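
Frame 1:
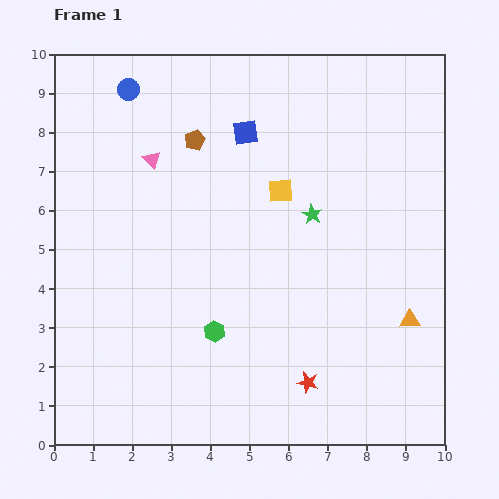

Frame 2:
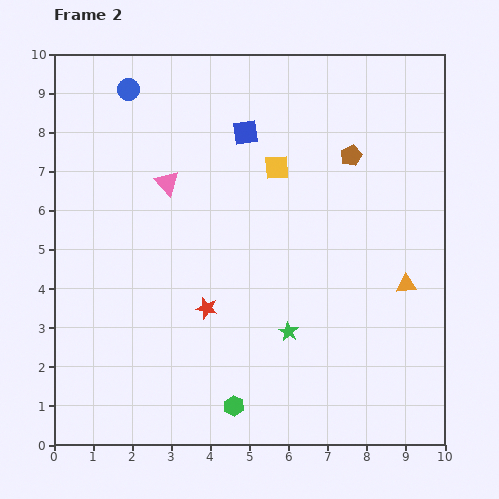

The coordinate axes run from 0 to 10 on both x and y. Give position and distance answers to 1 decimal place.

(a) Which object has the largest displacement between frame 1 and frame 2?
the brown pentagon

(moved 4.0; next 3.2)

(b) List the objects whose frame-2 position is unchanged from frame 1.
the blue circle, the blue square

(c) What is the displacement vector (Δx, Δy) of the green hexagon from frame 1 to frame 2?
(0.5, -1.9)

The green hexagon was at (4.1, 2.9) in frame 1 and (4.6, 1.0) in frame 2.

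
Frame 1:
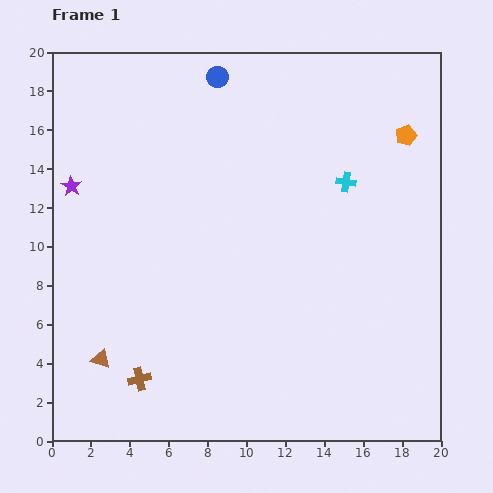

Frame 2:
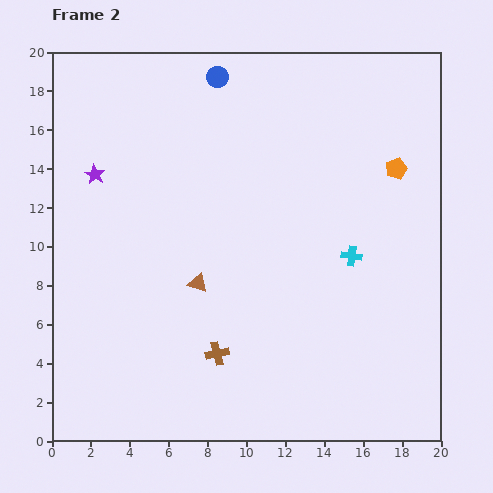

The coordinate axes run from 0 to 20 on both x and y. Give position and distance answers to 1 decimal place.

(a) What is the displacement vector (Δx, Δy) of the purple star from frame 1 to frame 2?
(1.2, 0.6)

The purple star was at (1.0, 13.1) in frame 1 and (2.2, 13.7) in frame 2.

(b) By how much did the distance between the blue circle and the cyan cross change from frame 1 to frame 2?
+3.0

Distance in frame 1: 8.5. Distance in frame 2: 11.5.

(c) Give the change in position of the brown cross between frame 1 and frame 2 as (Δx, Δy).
(4.0, 1.3)

The brown cross was at (4.5, 3.2) in frame 1 and (8.5, 4.5) in frame 2.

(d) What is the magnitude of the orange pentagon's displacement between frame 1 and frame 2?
1.8

The orange pentagon moved from (18.2, 15.7) to (17.7, 14.0), a distance of √(0.5² + 1.7²) ≈ 1.8.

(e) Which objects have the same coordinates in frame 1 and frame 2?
the blue circle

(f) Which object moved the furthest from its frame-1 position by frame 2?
the brown triangle

(moved 6.3; next 4.2)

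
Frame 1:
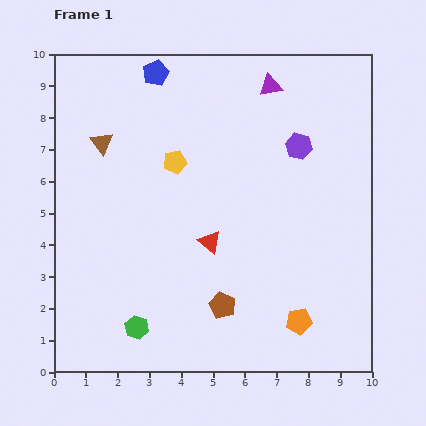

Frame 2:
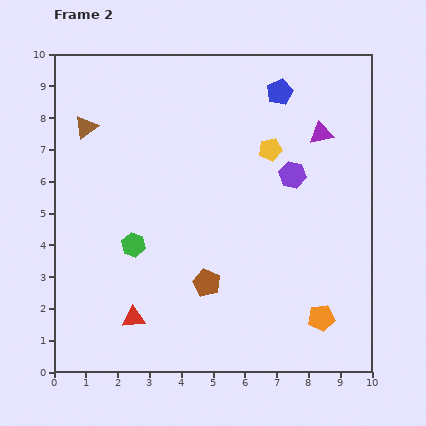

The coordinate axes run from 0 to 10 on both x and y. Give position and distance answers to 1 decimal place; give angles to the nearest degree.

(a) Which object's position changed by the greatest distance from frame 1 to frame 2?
the blue pentagon

(moved 3.9; next 3.4)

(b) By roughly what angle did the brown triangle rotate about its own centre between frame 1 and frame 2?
33° clockwise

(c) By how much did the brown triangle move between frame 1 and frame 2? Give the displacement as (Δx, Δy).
(-0.5, 0.5)

The brown triangle was at (1.5, 7.2) in frame 1 and (1.0, 7.7) in frame 2.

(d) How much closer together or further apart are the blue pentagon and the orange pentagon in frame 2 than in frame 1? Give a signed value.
-1.8

Distance in frame 1: 9.0. Distance in frame 2: 7.2.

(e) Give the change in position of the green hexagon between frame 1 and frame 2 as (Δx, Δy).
(-0.1, 2.6)

The green hexagon was at (2.6, 1.4) in frame 1 and (2.5, 4.0) in frame 2.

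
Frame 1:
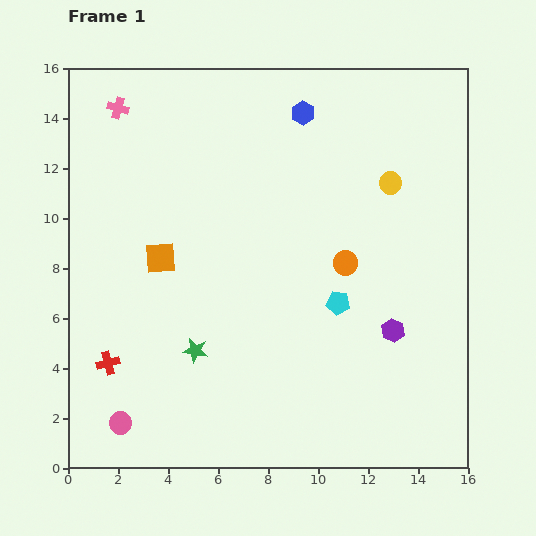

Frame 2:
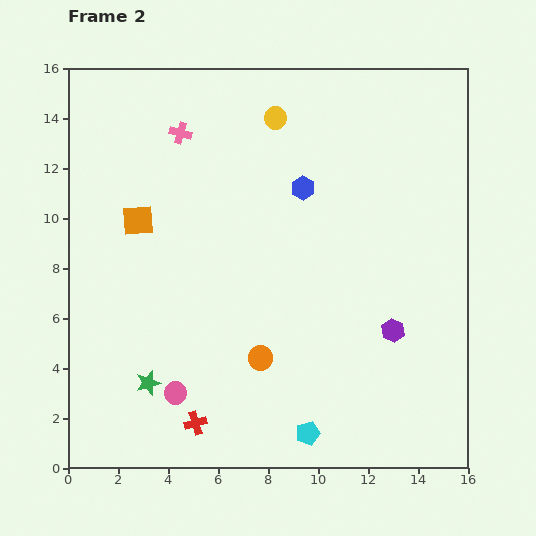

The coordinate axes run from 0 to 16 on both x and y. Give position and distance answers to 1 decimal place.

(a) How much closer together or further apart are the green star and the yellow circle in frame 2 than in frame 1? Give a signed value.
+1.5

Distance in frame 1: 10.3. Distance in frame 2: 11.8.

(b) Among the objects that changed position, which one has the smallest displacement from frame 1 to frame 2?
the orange square

(moved 1.7)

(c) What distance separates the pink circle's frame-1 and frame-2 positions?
2.5

The pink circle moved from (2.1, 1.8) to (4.3, 3.0), a distance of √(2.2² + 1.2²) ≈ 2.5.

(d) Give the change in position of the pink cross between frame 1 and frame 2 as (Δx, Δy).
(2.5, -1.0)

The pink cross was at (2.0, 14.4) in frame 1 and (4.5, 13.4) in frame 2.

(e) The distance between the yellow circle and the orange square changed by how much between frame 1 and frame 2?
-2.8

Distance in frame 1: 9.7. Distance in frame 2: 6.9.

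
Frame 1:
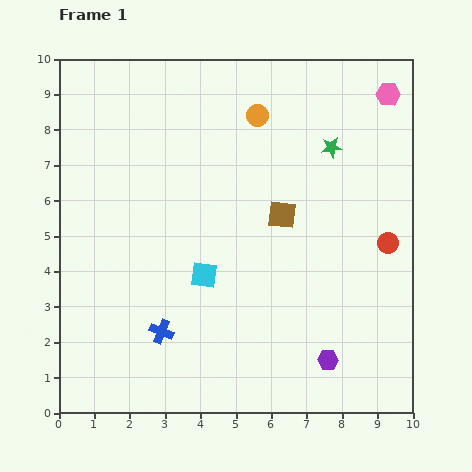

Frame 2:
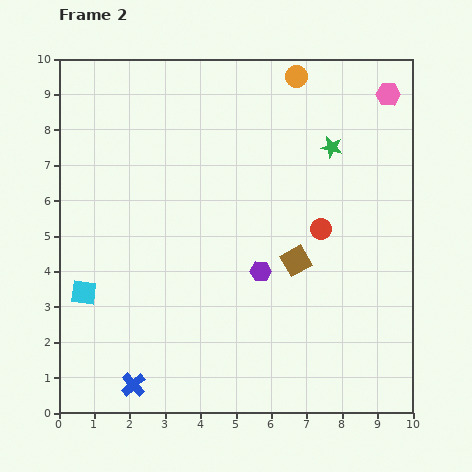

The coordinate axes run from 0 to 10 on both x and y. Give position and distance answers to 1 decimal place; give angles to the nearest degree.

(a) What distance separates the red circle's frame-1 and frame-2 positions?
1.9

The red circle moved from (9.3, 4.8) to (7.4, 5.2), a distance of √(1.9² + 0.4²) ≈ 1.9.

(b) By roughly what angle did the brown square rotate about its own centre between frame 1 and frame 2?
35° counter-clockwise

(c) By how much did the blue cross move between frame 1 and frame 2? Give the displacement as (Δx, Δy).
(-0.8, -1.5)

The blue cross was at (2.9, 2.3) in frame 1 and (2.1, 0.8) in frame 2.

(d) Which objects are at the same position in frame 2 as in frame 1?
the green star, the pink hexagon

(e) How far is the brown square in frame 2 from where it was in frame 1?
1.4

The brown square moved from (6.3, 5.6) to (6.7, 4.3), a distance of √(0.4² + 1.3²) ≈ 1.4.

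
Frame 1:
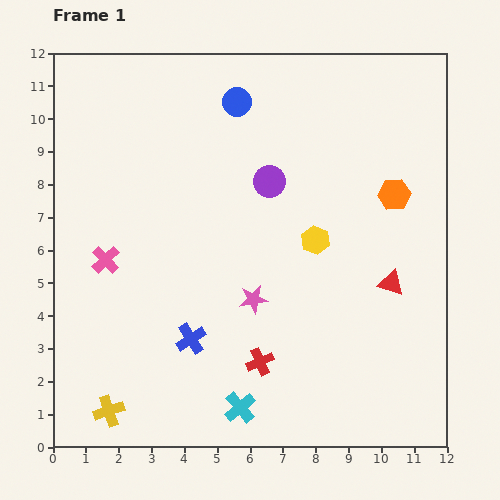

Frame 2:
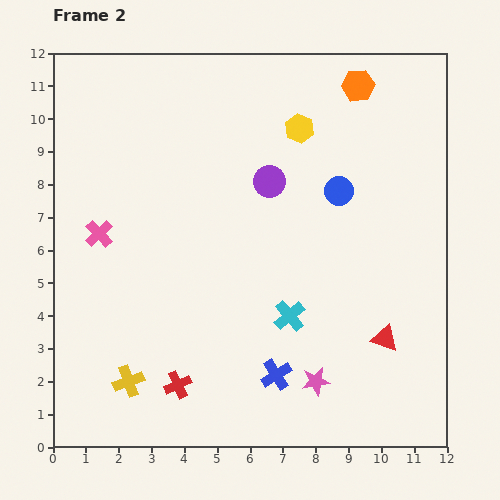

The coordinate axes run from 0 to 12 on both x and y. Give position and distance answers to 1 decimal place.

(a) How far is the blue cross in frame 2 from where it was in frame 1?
2.8

The blue cross moved from (4.2, 3.3) to (6.8, 2.2), a distance of √(2.6² + 1.1²) ≈ 2.8.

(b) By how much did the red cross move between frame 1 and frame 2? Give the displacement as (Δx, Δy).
(-2.5, -0.7)

The red cross was at (6.3, 2.6) in frame 1 and (3.8, 1.9) in frame 2.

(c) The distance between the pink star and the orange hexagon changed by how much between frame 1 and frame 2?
+3.7

Distance in frame 1: 5.4. Distance in frame 2: 9.1.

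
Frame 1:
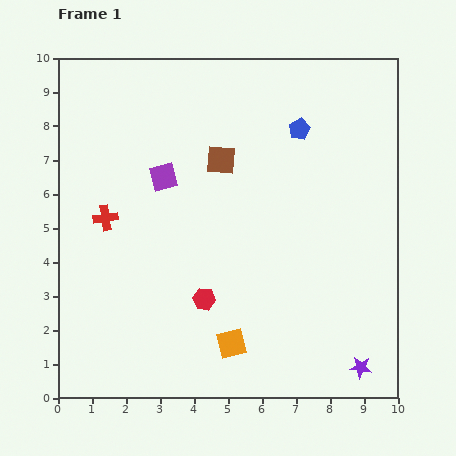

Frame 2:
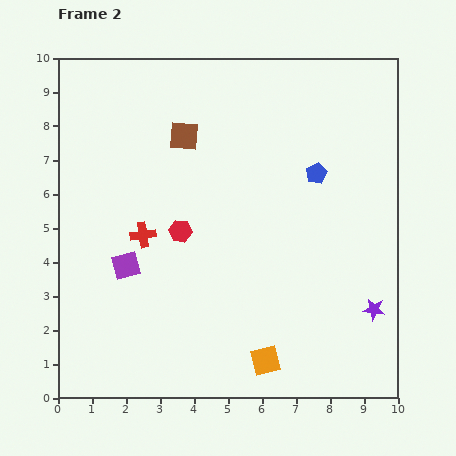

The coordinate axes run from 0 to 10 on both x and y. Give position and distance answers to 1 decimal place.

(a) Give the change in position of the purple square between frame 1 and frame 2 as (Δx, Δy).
(-1.1, -2.6)

The purple square was at (3.1, 6.5) in frame 1 and (2.0, 3.9) in frame 2.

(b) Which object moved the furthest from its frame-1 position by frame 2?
the purple square

(moved 2.8; next 2.1)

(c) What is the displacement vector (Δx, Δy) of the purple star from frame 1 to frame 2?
(0.4, 1.7)

The purple star was at (8.9, 0.9) in frame 1 and (9.3, 2.6) in frame 2.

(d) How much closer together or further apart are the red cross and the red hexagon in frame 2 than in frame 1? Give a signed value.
-2.7

Distance in frame 1: 3.8. Distance in frame 2: 1.1.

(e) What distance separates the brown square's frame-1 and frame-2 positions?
1.3

The brown square moved from (4.8, 7.0) to (3.7, 7.7), a distance of √(1.1² + 0.7²) ≈ 1.3.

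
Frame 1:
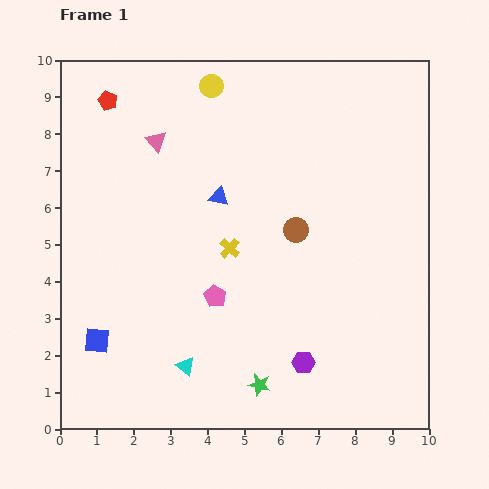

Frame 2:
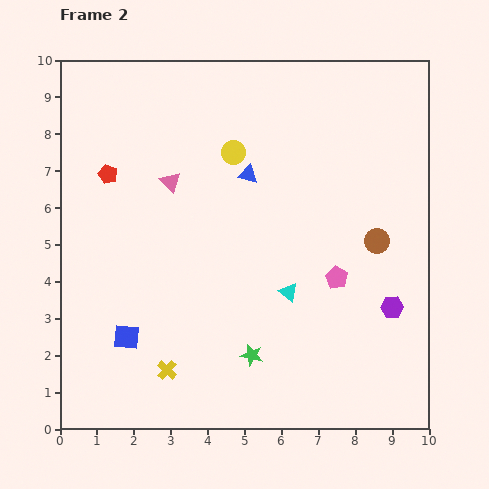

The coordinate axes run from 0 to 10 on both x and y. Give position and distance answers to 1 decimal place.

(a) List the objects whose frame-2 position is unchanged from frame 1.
none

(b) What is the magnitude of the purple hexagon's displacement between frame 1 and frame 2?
2.8

The purple hexagon moved from (6.6, 1.8) to (9.0, 3.3), a distance of √(2.4² + 1.5²) ≈ 2.8.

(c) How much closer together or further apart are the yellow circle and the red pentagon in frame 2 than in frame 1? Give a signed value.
+0.7

Distance in frame 1: 2.8. Distance in frame 2: 3.5.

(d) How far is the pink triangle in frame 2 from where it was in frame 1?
1.2

The pink triangle moved from (2.6, 7.8) to (3.0, 6.7), a distance of √(0.4² + 1.1²) ≈ 1.2.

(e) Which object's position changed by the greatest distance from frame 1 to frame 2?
the yellow cross

(moved 3.7; next 3.4)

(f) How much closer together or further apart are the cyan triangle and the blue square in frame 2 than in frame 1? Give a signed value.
+2.1

Distance in frame 1: 2.5. Distance in frame 2: 4.6.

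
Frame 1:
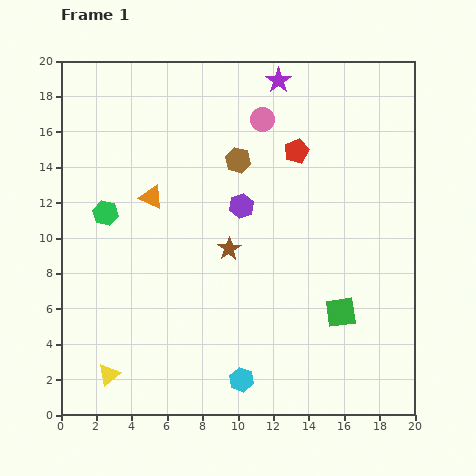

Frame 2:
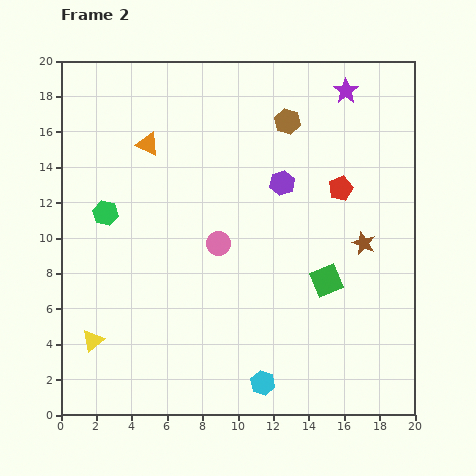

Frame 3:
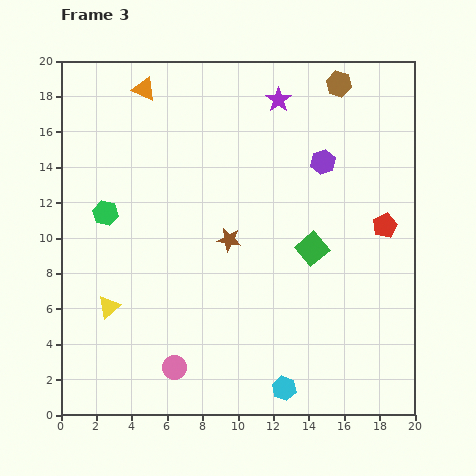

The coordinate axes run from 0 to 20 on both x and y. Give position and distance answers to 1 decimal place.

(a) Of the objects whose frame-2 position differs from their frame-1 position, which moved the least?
the cyan hexagon

(moved 1.2)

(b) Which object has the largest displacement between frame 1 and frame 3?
the pink circle

(moved 14.9; next 7.1)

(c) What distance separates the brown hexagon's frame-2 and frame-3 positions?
3.6

The brown hexagon moved from (12.8, 16.6) to (15.7, 18.7), a distance of √(2.9² + 2.1²) ≈ 3.6.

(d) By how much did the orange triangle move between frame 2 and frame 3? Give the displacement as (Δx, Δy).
(-0.2, 3.1)

The orange triangle was at (4.9, 15.3) in frame 2 and (4.7, 18.4) in frame 3.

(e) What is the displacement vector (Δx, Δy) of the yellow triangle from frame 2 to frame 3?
(0.9, 1.9)

The yellow triangle was at (1.8, 4.2) in frame 2 and (2.7, 6.1) in frame 3.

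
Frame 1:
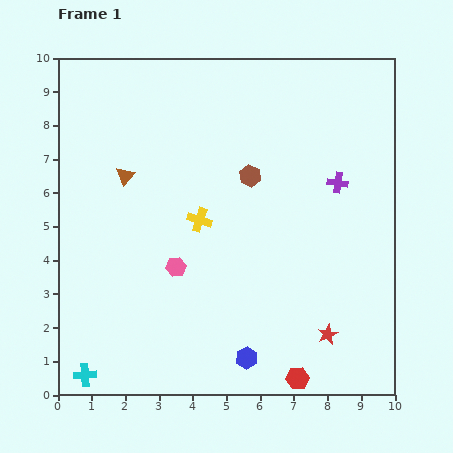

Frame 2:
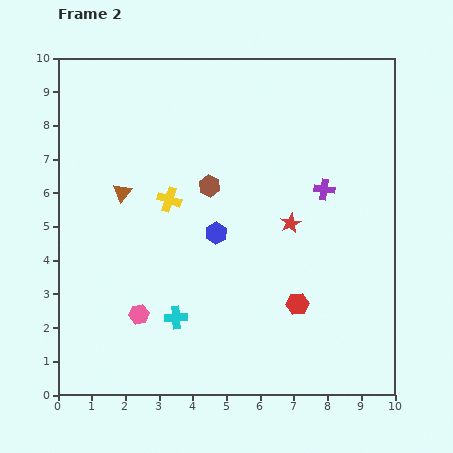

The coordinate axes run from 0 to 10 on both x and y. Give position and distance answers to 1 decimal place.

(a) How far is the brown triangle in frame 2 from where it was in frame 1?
0.5

The brown triangle moved from (2.0, 6.5) to (1.9, 6.0), a distance of √(0.1² + 0.5²) ≈ 0.5.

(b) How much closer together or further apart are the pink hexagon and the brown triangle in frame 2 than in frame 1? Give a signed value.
+0.5

Distance in frame 1: 3.1. Distance in frame 2: 3.6.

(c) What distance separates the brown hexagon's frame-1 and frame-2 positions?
1.2

The brown hexagon moved from (5.7, 6.5) to (4.5, 6.2), a distance of √(1.2² + 0.3²) ≈ 1.2.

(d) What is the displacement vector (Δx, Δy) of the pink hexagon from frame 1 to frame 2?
(-1.1, -1.4)

The pink hexagon was at (3.5, 3.8) in frame 1 and (2.4, 2.4) in frame 2.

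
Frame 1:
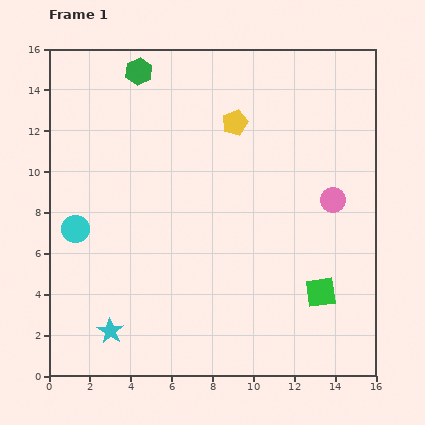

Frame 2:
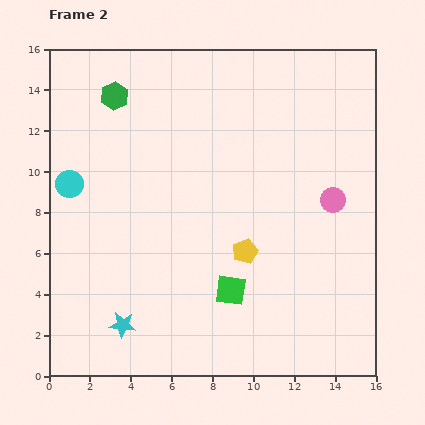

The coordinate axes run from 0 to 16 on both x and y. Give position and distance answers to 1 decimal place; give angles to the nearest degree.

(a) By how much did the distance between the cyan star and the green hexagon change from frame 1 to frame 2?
-1.6

Distance in frame 1: 12.8. Distance in frame 2: 11.2.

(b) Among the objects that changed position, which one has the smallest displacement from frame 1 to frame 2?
the cyan star

(moved 0.7)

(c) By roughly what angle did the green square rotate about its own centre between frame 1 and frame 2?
17° clockwise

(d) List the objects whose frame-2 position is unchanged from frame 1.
the pink circle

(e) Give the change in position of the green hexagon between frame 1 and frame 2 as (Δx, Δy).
(-1.2, -1.2)

The green hexagon was at (4.4, 14.9) in frame 1 and (3.2, 13.7) in frame 2.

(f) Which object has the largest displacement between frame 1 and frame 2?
the yellow pentagon

(moved 6.3; next 4.4)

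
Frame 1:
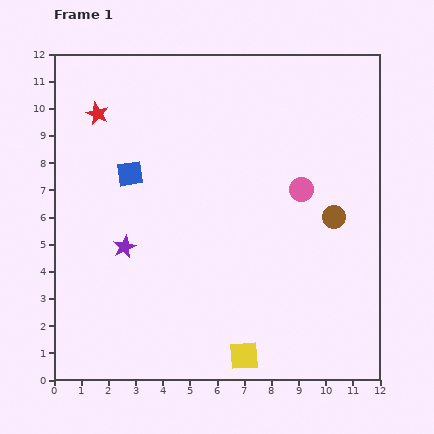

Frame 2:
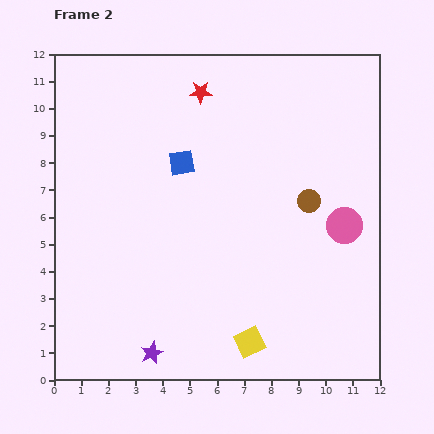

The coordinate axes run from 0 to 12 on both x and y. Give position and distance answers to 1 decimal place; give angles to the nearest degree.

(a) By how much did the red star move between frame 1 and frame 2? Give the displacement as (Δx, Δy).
(3.8, 0.8)

The red star was at (1.6, 9.8) in frame 1 and (5.4, 10.6) in frame 2.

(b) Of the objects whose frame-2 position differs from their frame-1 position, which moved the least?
the yellow square

(moved 0.5)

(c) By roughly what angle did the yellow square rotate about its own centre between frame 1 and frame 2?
21° counter-clockwise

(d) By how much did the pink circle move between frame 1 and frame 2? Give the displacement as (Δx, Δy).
(1.6, -1.3)

The pink circle was at (9.1, 7.0) in frame 1 and (10.7, 5.7) in frame 2.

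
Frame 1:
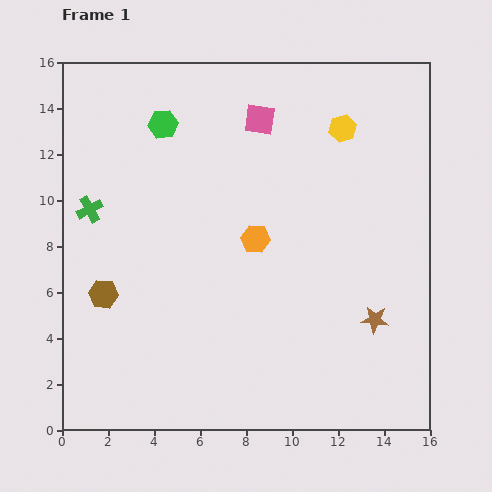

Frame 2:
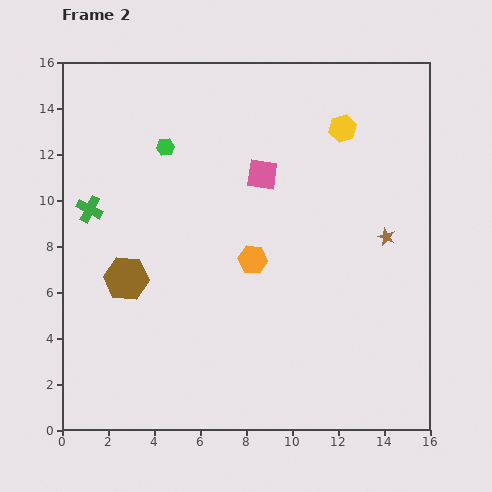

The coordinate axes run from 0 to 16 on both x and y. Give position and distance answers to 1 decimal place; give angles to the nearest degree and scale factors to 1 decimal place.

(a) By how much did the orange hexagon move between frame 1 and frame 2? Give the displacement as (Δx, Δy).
(-0.1, -0.9)

The orange hexagon was at (8.4, 8.3) in frame 1 and (8.3, 7.4) in frame 2.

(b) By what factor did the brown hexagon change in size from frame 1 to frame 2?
1.5×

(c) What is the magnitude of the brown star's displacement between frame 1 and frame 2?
3.6

The brown star moved from (13.6, 4.8) to (14.1, 8.4), a distance of √(0.5² + 3.6²) ≈ 3.6.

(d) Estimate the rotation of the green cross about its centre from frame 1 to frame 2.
35° counter-clockwise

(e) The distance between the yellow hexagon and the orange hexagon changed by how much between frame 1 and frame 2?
+0.8

Distance in frame 1: 6.1. Distance in frame 2: 6.9.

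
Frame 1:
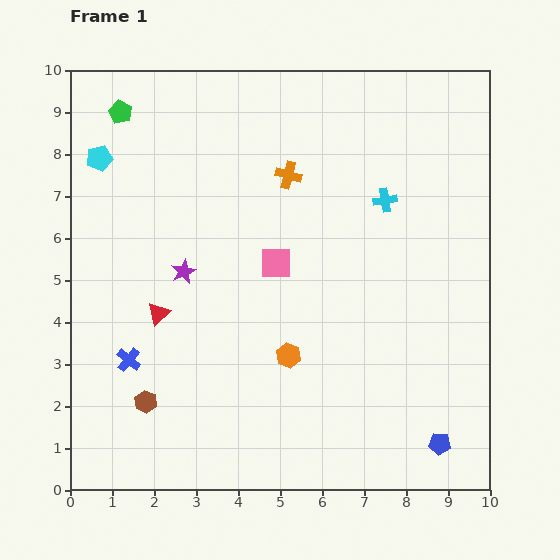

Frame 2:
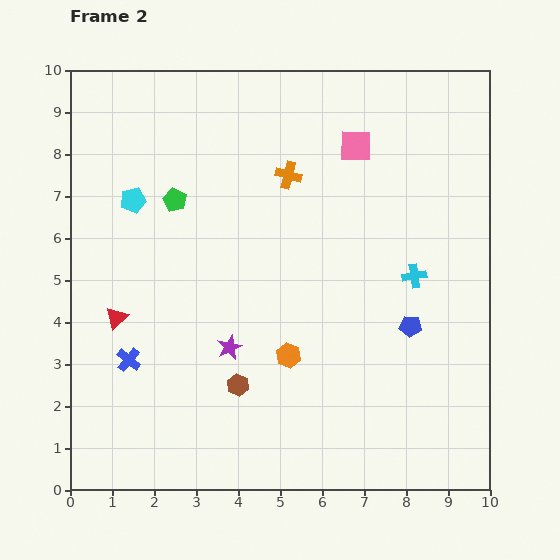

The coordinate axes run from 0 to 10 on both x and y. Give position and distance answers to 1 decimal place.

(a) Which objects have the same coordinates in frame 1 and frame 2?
the blue cross, the orange hexagon, the orange cross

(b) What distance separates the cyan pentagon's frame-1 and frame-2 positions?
1.3

The cyan pentagon moved from (0.7, 7.9) to (1.5, 6.9), a distance of √(0.8² + 1.0²) ≈ 1.3.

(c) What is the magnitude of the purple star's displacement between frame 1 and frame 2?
2.1

The purple star moved from (2.7, 5.2) to (3.8, 3.4), a distance of √(1.1² + 1.8²) ≈ 2.1.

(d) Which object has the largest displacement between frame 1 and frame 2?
the pink square

(moved 3.4; next 2.9)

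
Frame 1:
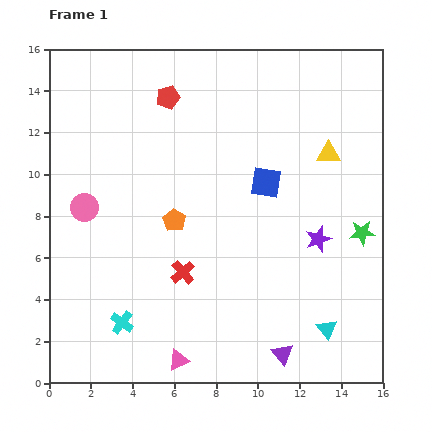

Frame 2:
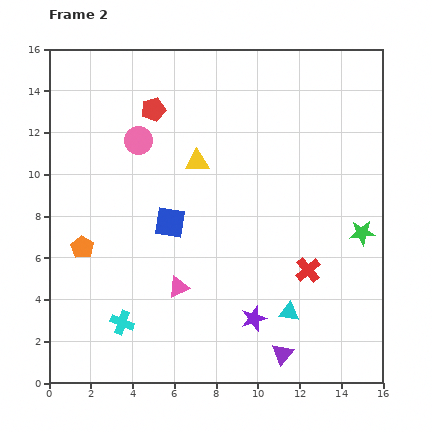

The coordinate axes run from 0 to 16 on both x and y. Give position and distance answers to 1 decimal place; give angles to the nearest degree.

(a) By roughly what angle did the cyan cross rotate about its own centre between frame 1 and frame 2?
16° counter-clockwise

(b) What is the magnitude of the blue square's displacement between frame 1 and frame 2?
5.0

The blue square moved from (10.4, 9.6) to (5.8, 7.7), a distance of √(4.6² + 1.9²) ≈ 5.0.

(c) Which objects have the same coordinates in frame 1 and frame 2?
the green star, the purple triangle, the cyan cross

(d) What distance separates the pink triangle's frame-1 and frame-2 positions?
3.5

The pink triangle moved from (6.2, 1.1) to (6.2, 4.6), a distance of √(0.0² + 3.5²) ≈ 3.5.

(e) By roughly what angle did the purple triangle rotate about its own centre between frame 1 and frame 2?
20° clockwise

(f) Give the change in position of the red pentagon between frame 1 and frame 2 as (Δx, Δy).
(-0.7, -0.6)

The red pentagon was at (5.7, 13.7) in frame 1 and (5.0, 13.1) in frame 2.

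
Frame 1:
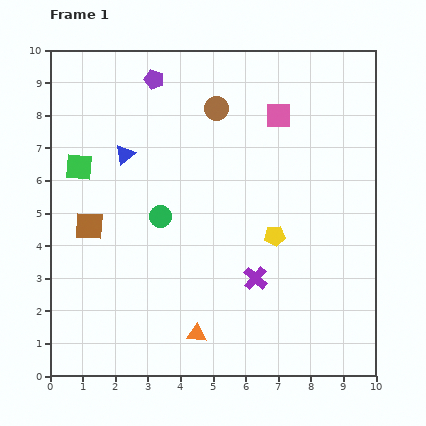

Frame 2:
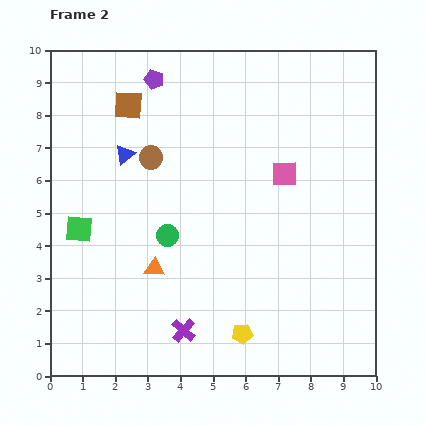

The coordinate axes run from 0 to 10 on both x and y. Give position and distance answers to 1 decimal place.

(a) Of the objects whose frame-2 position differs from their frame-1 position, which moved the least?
the green circle

(moved 0.6)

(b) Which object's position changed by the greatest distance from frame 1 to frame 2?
the brown square

(moved 3.9; next 3.2)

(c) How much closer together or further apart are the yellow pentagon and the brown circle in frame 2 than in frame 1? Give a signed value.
+1.8

Distance in frame 1: 4.3. Distance in frame 2: 6.1.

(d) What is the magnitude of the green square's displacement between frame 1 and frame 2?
1.9

The green square moved from (0.9, 6.4) to (0.9, 4.5), a distance of √(0.0² + 1.9²) ≈ 1.9.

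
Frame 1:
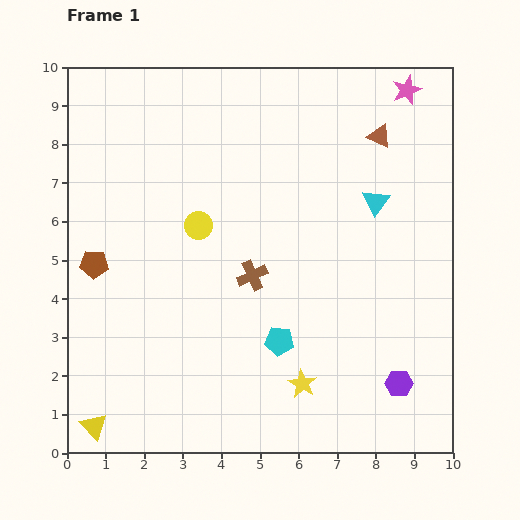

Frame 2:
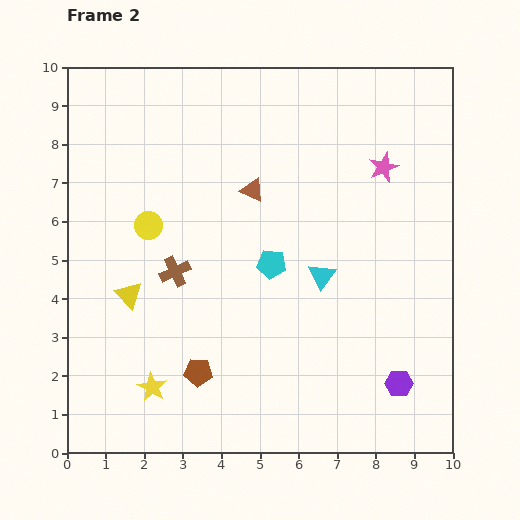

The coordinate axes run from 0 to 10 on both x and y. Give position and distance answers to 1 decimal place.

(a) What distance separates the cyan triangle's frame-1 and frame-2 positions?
2.4

The cyan triangle moved from (8.0, 6.5) to (6.6, 4.6), a distance of √(1.4² + 1.9²) ≈ 2.4.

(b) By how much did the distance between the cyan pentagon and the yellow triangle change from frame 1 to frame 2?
-1.5

Distance in frame 1: 5.3. Distance in frame 2: 3.8.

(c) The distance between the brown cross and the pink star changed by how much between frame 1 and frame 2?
-0.2

Distance in frame 1: 6.2. Distance in frame 2: 6.0.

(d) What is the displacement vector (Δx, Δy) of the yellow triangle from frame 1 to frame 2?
(0.9, 3.4)

The yellow triangle was at (0.7, 0.7) in frame 1 and (1.6, 4.1) in frame 2.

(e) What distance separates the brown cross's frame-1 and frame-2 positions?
2.0

The brown cross moved from (4.8, 4.6) to (2.8, 4.7), a distance of √(2.0² + 0.1²) ≈ 2.0.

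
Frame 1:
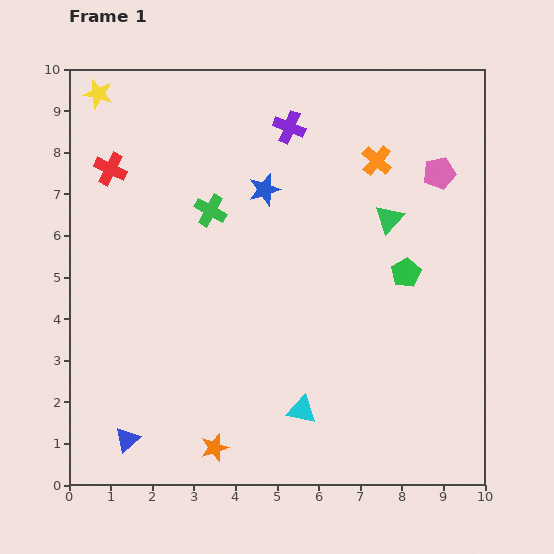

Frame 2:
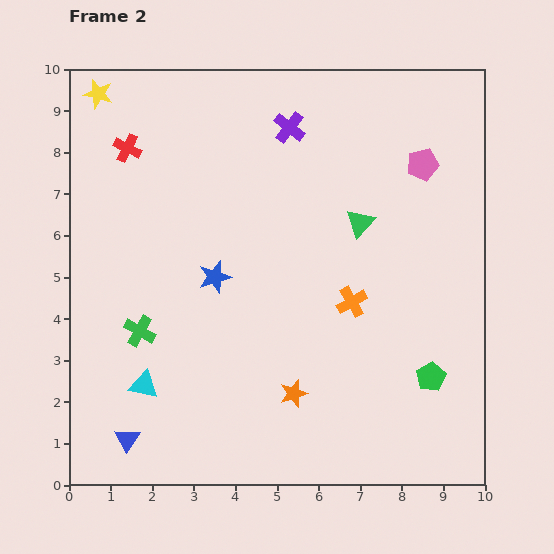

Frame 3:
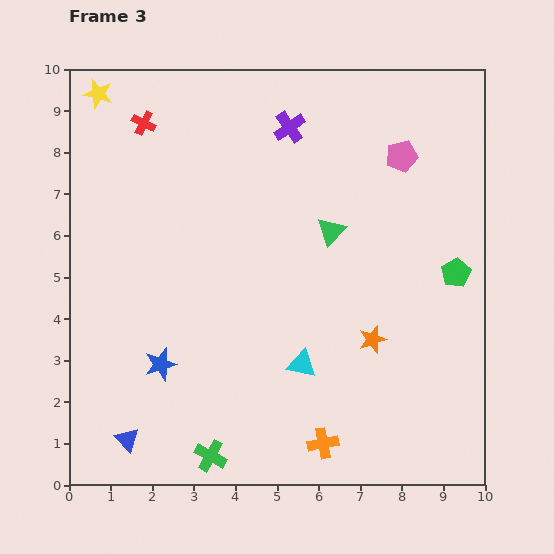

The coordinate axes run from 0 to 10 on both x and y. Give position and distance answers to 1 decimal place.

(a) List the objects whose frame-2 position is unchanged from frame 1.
the yellow star, the blue triangle, the purple cross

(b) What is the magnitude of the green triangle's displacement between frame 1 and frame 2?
0.7

The green triangle moved from (7.7, 6.4) to (7.0, 6.3), a distance of √(0.7² + 0.1²) ≈ 0.7.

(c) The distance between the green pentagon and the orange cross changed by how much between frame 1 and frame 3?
+2.4

Distance in frame 1: 2.8. Distance in frame 3: 5.2.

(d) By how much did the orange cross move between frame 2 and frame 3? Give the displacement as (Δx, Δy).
(-0.7, -3.4)

The orange cross was at (6.8, 4.4) in frame 2 and (6.1, 1.0) in frame 3.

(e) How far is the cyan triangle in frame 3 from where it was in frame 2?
3.8

The cyan triangle moved from (1.8, 2.4) to (5.6, 2.9), a distance of √(3.8² + 0.5²) ≈ 3.8.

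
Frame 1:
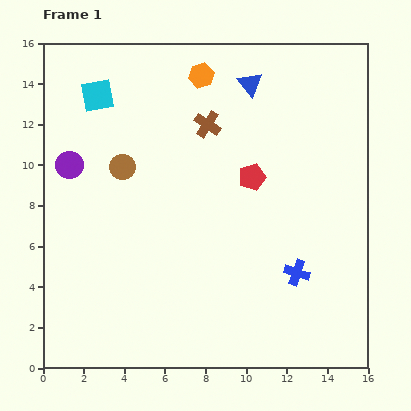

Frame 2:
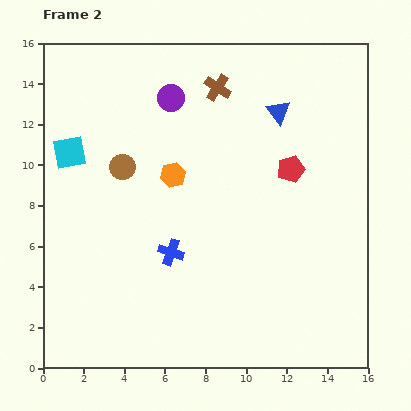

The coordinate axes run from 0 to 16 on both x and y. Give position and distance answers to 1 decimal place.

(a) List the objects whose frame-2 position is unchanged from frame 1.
the brown circle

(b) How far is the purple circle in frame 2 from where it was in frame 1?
6.0

The purple circle moved from (1.3, 10.0) to (6.3, 13.3), a distance of √(5.0² + 3.3²) ≈ 6.0.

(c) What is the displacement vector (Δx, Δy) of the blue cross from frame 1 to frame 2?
(-6.2, 1.0)

The blue cross was at (12.5, 4.7) in frame 1 and (6.3, 5.7) in frame 2.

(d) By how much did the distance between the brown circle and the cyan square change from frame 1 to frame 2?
-1.0

Distance in frame 1: 3.7. Distance in frame 2: 2.7.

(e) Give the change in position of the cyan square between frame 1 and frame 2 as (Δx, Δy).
(-1.4, -2.8)

The cyan square was at (2.7, 13.4) in frame 1 and (1.3, 10.6) in frame 2.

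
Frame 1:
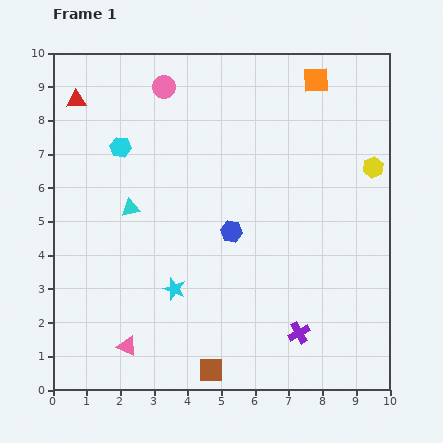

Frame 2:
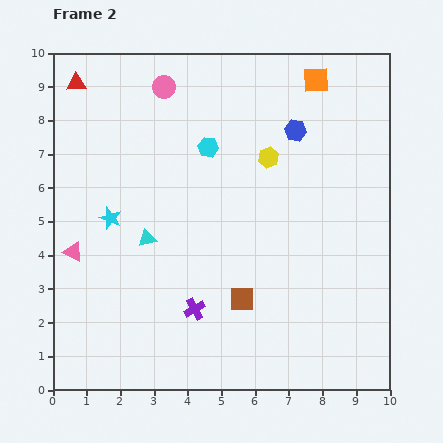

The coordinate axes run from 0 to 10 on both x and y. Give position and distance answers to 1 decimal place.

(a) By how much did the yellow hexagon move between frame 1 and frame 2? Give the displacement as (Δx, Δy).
(-3.1, 0.3)

The yellow hexagon was at (9.5, 6.6) in frame 1 and (6.4, 6.9) in frame 2.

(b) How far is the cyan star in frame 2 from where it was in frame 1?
2.8

The cyan star moved from (3.6, 3.0) to (1.7, 5.1), a distance of √(1.9² + 2.1²) ≈ 2.8.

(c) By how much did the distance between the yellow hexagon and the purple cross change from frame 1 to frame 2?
-0.4

Distance in frame 1: 5.4. Distance in frame 2: 5.0.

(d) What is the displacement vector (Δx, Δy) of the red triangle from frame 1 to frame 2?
(0.0, 0.5)

The red triangle was at (0.7, 8.6) in frame 1 and (0.7, 9.1) in frame 2.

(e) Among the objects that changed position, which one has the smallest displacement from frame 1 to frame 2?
the red triangle

(moved 0.5)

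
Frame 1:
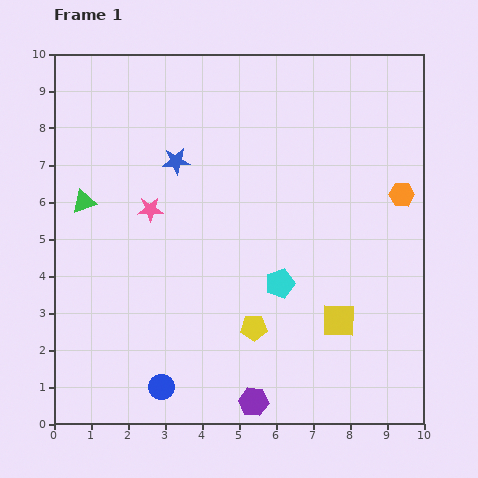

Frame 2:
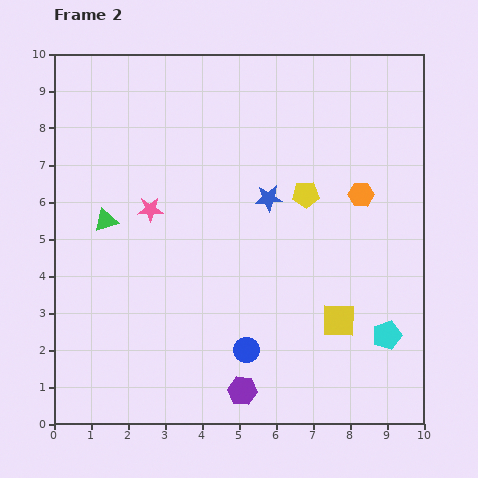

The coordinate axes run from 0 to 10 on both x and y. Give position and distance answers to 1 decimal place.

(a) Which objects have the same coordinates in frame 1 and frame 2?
the pink star, the yellow square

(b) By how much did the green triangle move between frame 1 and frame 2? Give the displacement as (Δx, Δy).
(0.6, -0.5)

The green triangle was at (0.8, 6.0) in frame 1 and (1.4, 5.5) in frame 2.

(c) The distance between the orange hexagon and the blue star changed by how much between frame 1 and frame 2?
-3.7

Distance in frame 1: 6.2. Distance in frame 2: 2.5.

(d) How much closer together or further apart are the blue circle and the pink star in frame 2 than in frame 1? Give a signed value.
-0.2

Distance in frame 1: 4.8. Distance in frame 2: 4.6.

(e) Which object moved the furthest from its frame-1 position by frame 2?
the yellow pentagon

(moved 3.9; next 3.2)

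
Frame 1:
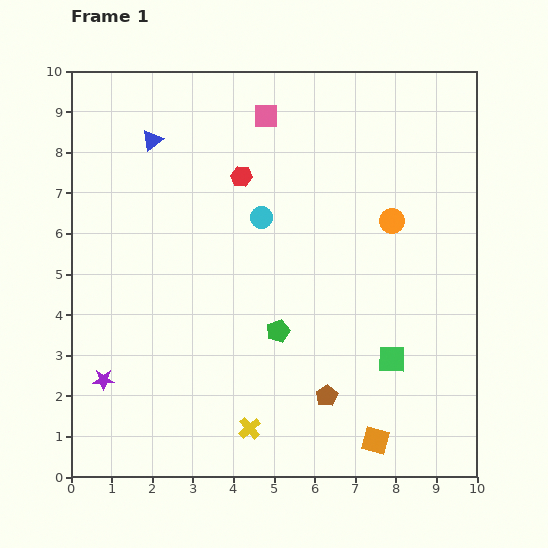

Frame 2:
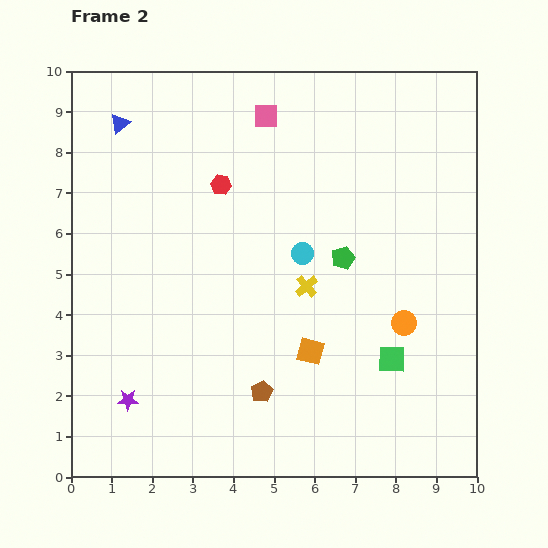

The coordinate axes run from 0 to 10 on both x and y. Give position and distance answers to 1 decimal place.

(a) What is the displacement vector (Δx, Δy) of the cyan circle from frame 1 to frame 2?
(1.0, -0.9)

The cyan circle was at (4.7, 6.4) in frame 1 and (5.7, 5.5) in frame 2.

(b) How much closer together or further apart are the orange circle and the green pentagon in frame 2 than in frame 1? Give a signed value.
-1.7

Distance in frame 1: 3.9. Distance in frame 2: 2.2.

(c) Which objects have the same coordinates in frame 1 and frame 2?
the pink square, the green square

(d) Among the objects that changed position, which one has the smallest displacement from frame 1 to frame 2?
the red hexagon

(moved 0.5)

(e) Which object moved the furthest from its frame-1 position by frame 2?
the yellow cross

(moved 3.8; next 2.7)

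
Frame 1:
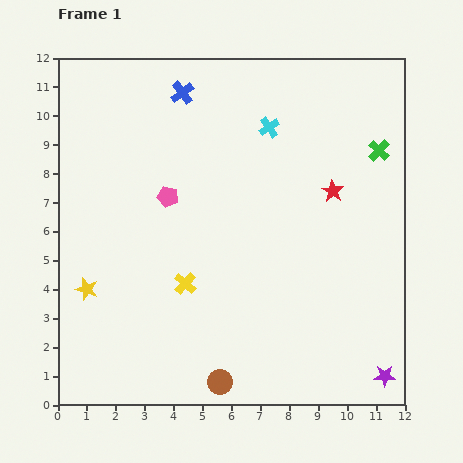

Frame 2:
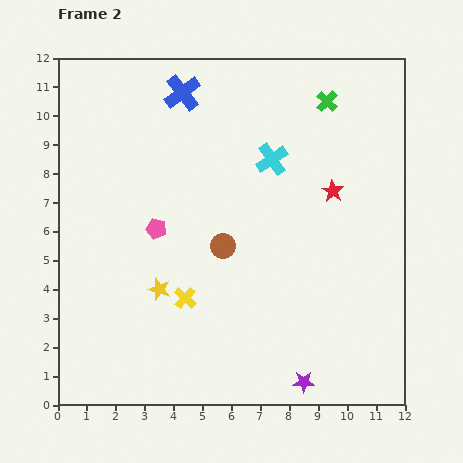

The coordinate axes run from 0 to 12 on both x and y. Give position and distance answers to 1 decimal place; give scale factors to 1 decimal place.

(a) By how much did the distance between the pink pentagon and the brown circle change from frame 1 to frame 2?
-4.2

Distance in frame 1: 6.6. Distance in frame 2: 2.4.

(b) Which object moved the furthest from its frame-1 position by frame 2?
the brown circle

(moved 4.7; next 2.8)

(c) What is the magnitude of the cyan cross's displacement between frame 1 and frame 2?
1.1

The cyan cross moved from (7.3, 9.6) to (7.4, 8.5), a distance of √(0.1² + 1.1²) ≈ 1.1.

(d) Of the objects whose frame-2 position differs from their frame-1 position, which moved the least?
the yellow cross

(moved 0.5)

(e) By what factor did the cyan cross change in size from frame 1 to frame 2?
1.6×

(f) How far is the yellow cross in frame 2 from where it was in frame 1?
0.5

The yellow cross moved from (4.4, 4.2) to (4.4, 3.7), a distance of √(0.0² + 0.5²) ≈ 0.5.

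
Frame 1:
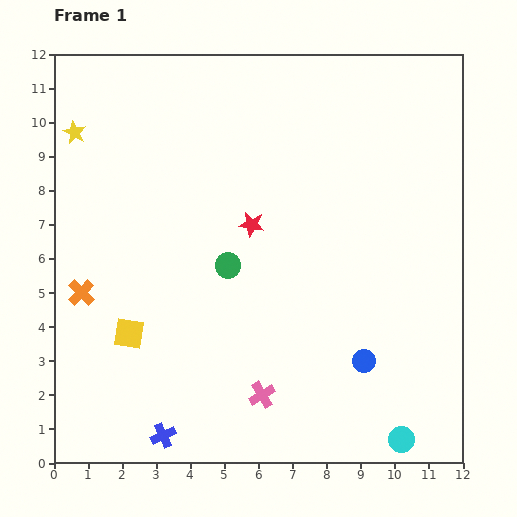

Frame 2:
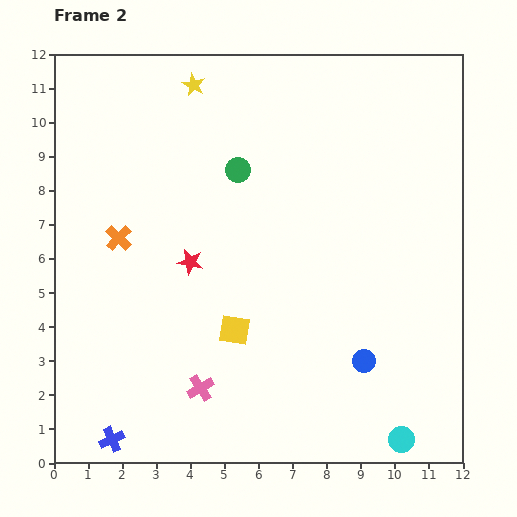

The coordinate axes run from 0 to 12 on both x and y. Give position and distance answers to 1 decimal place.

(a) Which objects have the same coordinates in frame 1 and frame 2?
the blue circle, the cyan circle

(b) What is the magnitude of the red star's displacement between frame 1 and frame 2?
2.1

The red star moved from (5.8, 7.0) to (4.0, 5.9), a distance of √(1.8² + 1.1²) ≈ 2.1.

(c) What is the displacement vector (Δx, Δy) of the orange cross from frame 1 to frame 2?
(1.1, 1.6)

The orange cross was at (0.8, 5.0) in frame 1 and (1.9, 6.6) in frame 2.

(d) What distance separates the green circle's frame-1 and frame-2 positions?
2.8

The green circle moved from (5.1, 5.8) to (5.4, 8.6), a distance of √(0.3² + 2.8²) ≈ 2.8.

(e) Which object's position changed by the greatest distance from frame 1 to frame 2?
the yellow star

(moved 3.8; next 3.1)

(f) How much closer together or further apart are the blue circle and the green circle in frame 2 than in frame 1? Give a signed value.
+1.8

Distance in frame 1: 4.9. Distance in frame 2: 6.7.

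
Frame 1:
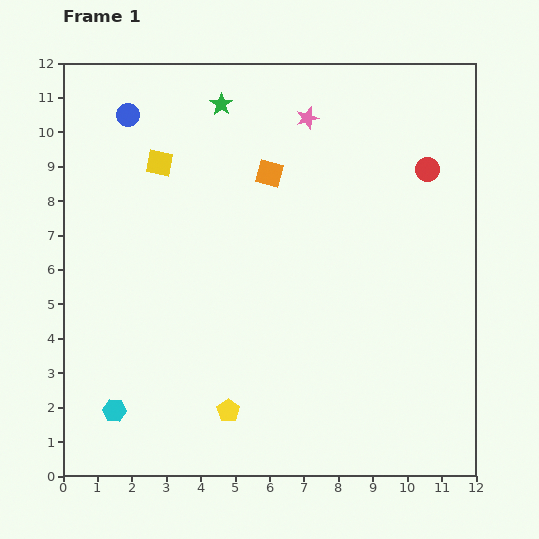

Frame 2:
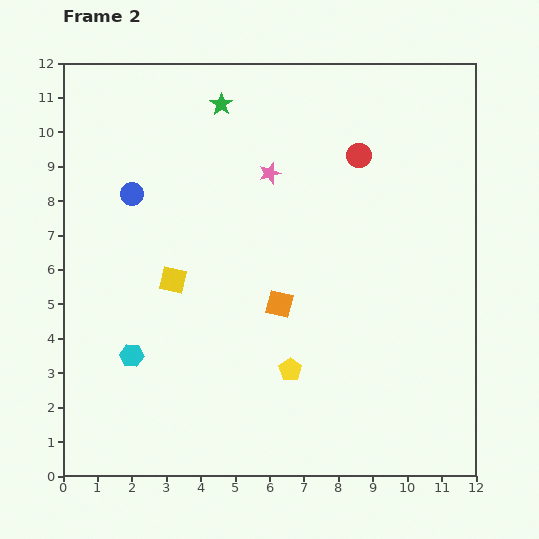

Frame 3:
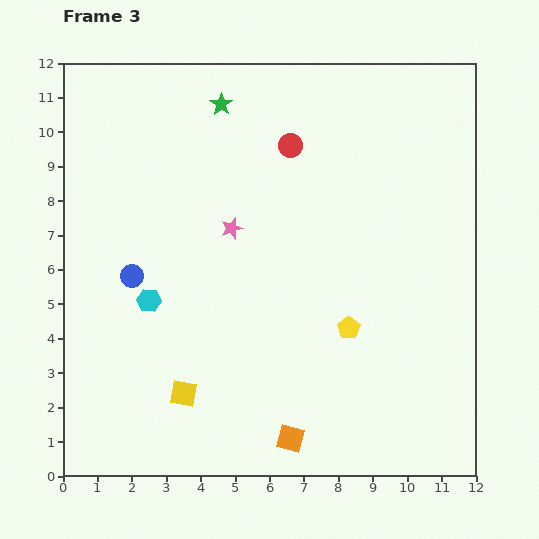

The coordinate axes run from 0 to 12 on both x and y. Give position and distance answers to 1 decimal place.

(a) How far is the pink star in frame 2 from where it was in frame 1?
1.9

The pink star moved from (7.1, 10.4) to (6.0, 8.8), a distance of √(1.1² + 1.6²) ≈ 1.9.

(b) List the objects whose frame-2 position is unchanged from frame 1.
the green star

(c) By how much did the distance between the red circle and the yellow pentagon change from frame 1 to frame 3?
-3.5

Distance in frame 1: 9.1. Distance in frame 3: 5.6.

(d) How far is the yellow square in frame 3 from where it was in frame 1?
6.7

The yellow square moved from (2.8, 9.1) to (3.5, 2.4), a distance of √(0.7² + 6.7²) ≈ 6.7.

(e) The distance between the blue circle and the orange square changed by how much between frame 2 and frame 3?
+1.2

Distance in frame 2: 5.4. Distance in frame 3: 6.6.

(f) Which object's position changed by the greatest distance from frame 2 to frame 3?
the orange square

(moved 3.9; next 3.3)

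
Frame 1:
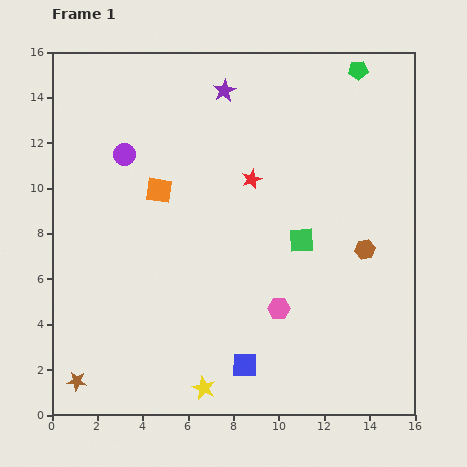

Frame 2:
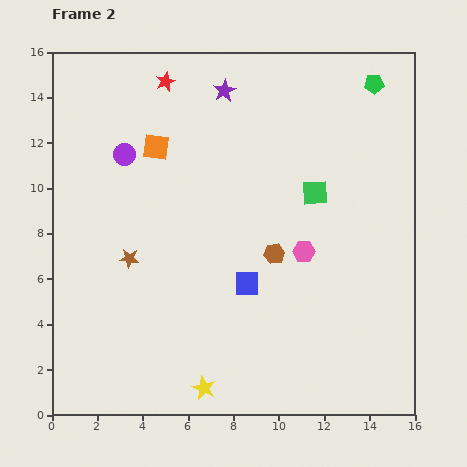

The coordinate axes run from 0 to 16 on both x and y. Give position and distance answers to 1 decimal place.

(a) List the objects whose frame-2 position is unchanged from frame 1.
the purple circle, the yellow star, the purple star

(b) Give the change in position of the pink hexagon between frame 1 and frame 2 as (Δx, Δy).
(1.1, 2.5)

The pink hexagon was at (10.0, 4.7) in frame 1 and (11.1, 7.2) in frame 2.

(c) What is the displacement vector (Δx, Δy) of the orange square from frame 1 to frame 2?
(-0.1, 1.9)

The orange square was at (4.7, 9.9) in frame 1 and (4.6, 11.8) in frame 2.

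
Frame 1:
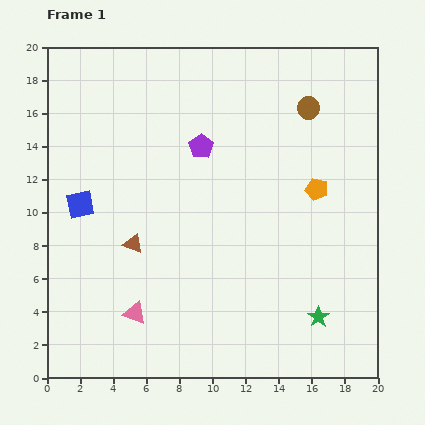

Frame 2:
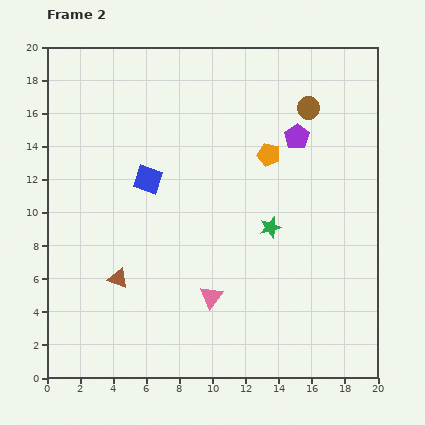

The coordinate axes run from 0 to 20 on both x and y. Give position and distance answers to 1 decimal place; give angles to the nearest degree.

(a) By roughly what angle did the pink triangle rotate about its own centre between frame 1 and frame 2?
47° clockwise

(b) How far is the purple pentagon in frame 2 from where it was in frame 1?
5.8

The purple pentagon moved from (9.3, 14.0) to (15.1, 14.6), a distance of √(5.8² + 0.6²) ≈ 5.8.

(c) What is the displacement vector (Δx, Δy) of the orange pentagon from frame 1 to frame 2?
(-2.9, 2.1)

The orange pentagon was at (16.3, 11.4) in frame 1 and (13.4, 13.5) in frame 2.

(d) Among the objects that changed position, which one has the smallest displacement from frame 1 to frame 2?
the brown triangle

(moved 2.3)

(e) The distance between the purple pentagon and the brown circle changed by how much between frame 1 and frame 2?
-5.1

Distance in frame 1: 6.9. Distance in frame 2: 1.8.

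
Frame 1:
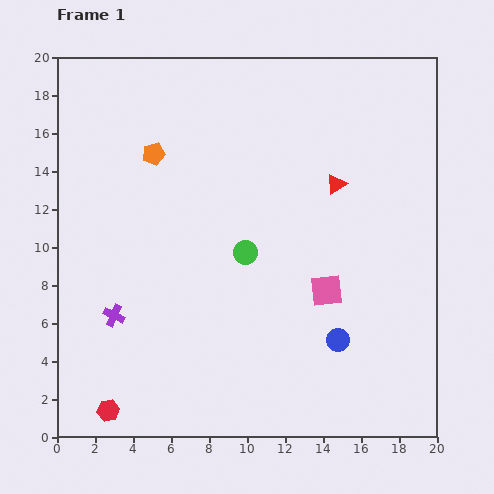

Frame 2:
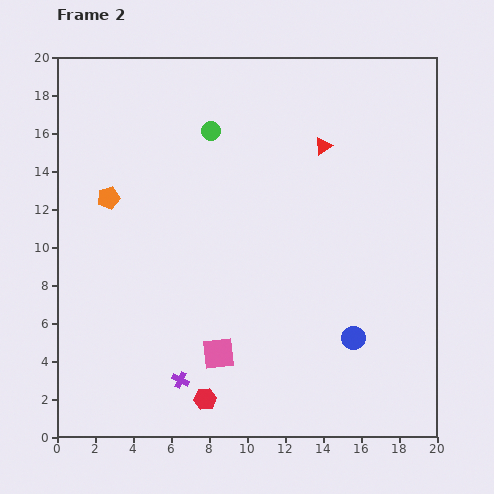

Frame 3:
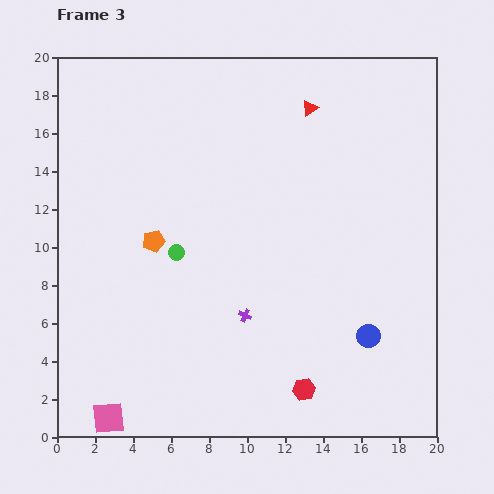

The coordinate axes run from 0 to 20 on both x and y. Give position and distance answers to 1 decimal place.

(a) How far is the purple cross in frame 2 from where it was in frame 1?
4.9

The purple cross moved from (3.0, 6.4) to (6.5, 3.0), a distance of √(3.5² + 3.4²) ≈ 4.9.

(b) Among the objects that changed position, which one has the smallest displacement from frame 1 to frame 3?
the blue circle

(moved 1.6)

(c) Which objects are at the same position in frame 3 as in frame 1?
none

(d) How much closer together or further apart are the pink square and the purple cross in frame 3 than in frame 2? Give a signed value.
+6.6

Distance in frame 2: 2.4. Distance in frame 3: 9.0.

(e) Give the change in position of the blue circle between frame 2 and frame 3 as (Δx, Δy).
(0.8, 0.1)

The blue circle was at (15.6, 5.2) in frame 2 and (16.4, 5.3) in frame 3.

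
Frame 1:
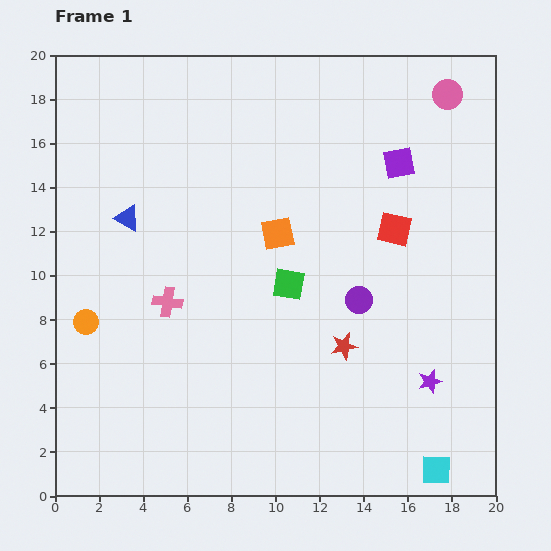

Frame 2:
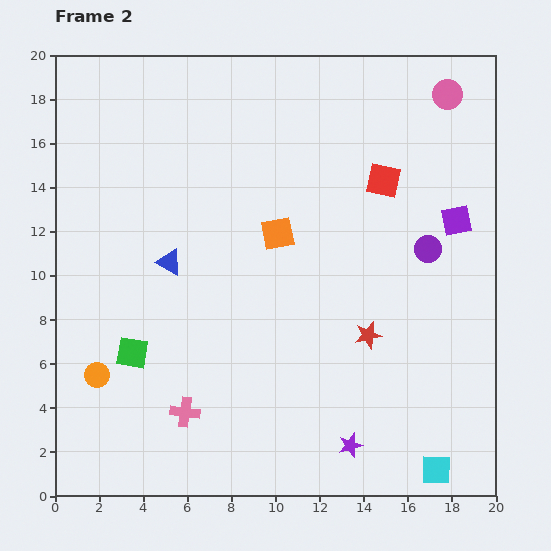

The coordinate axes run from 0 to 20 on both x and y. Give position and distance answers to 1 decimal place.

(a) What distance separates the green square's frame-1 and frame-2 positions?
7.7

The green square moved from (10.6, 9.6) to (3.5, 6.5), a distance of √(7.1² + 3.1²) ≈ 7.7.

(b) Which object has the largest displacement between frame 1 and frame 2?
the green square

(moved 7.7; next 5.1)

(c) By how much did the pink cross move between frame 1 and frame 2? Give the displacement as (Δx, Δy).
(0.8, -5.0)

The pink cross was at (5.1, 8.8) in frame 1 and (5.9, 3.8) in frame 2.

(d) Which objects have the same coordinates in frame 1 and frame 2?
the pink circle, the orange square, the cyan square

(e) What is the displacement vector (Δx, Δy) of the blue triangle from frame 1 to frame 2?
(1.9, -2.0)

The blue triangle was at (3.3, 12.6) in frame 1 and (5.2, 10.6) in frame 2.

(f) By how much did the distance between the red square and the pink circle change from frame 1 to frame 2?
-1.7

Distance in frame 1: 6.6. Distance in frame 2: 4.9.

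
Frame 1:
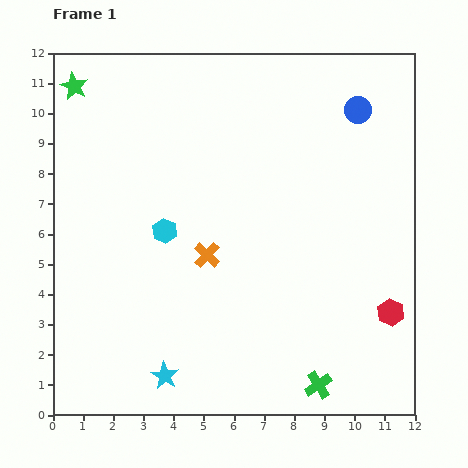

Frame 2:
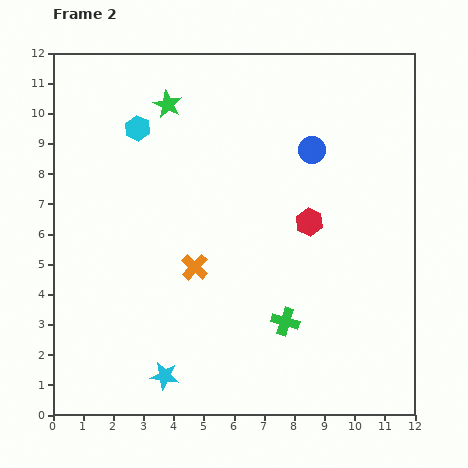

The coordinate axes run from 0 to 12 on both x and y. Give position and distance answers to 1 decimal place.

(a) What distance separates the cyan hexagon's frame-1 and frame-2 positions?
3.5

The cyan hexagon moved from (3.7, 6.1) to (2.8, 9.5), a distance of √(0.9² + 3.4²) ≈ 3.5.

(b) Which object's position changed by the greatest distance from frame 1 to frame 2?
the red hexagon

(moved 4.0; next 3.5)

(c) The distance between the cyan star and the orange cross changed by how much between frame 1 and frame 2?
-0.5

Distance in frame 1: 4.2. Distance in frame 2: 3.7.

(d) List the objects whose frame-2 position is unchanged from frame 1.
the cyan star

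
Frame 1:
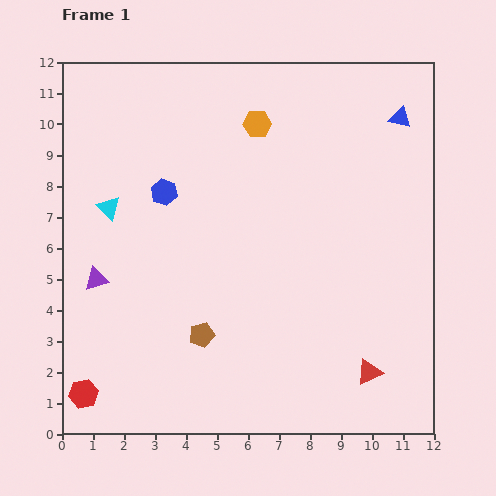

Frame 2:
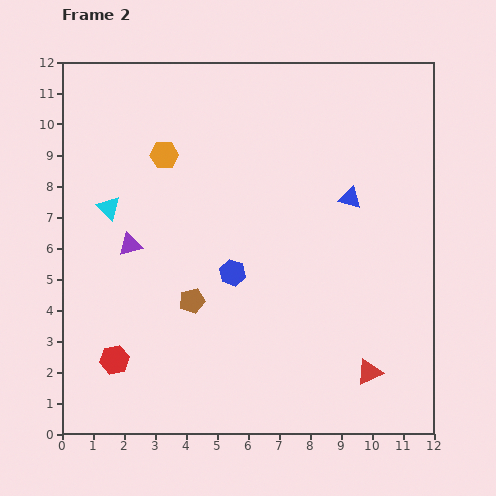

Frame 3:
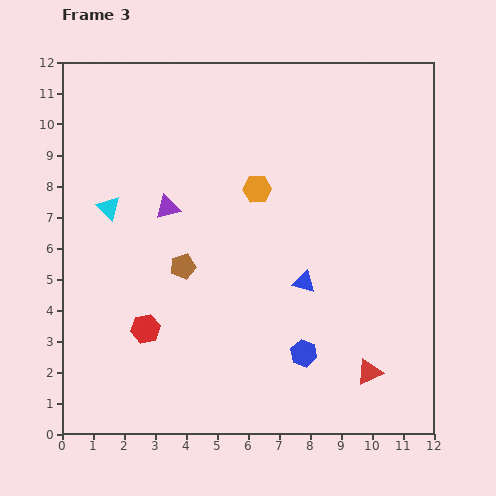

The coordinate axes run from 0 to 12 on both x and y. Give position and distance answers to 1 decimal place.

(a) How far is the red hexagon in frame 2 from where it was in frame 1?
1.5

The red hexagon moved from (0.7, 1.3) to (1.7, 2.4), a distance of √(1.0² + 1.1²) ≈ 1.5.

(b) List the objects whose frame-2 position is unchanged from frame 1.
the red triangle, the cyan triangle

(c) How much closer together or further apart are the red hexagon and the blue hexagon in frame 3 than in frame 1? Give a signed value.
-1.8

Distance in frame 1: 7.0. Distance in frame 3: 5.2.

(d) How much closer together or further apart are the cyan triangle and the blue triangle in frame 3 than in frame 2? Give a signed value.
-1.1

Distance in frame 2: 7.8. Distance in frame 3: 6.7.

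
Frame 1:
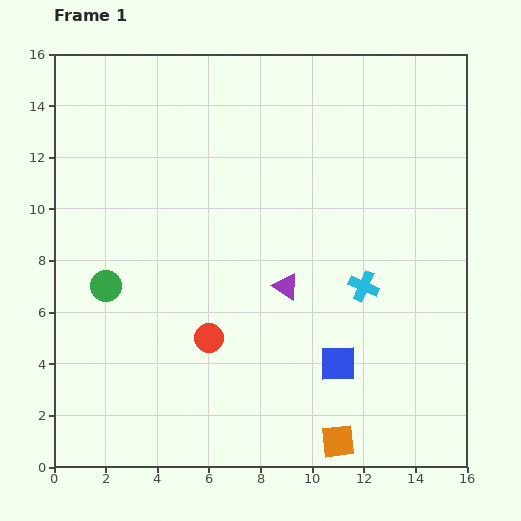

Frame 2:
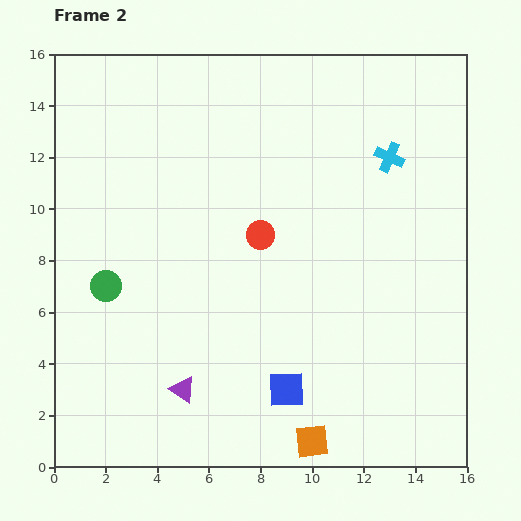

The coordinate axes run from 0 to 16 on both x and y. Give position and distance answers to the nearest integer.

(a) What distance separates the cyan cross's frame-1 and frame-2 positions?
5

The cyan cross moved from (12, 7) to (13, 12), a distance of √(1² + 5²) ≈ 5.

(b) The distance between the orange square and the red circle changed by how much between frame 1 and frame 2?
+2

Distance in frame 1: 6. Distance in frame 2: 8.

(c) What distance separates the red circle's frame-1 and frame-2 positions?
4

The red circle moved from (6, 5) to (8, 9), a distance of √(2² + 4²) ≈ 4.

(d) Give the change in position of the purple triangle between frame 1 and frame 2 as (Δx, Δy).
(-4, -4)

The purple triangle was at (9, 7) in frame 1 and (5, 3) in frame 2.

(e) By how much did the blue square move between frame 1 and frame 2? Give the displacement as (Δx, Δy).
(-2, -1)

The blue square was at (11, 4) in frame 1 and (9, 3) in frame 2.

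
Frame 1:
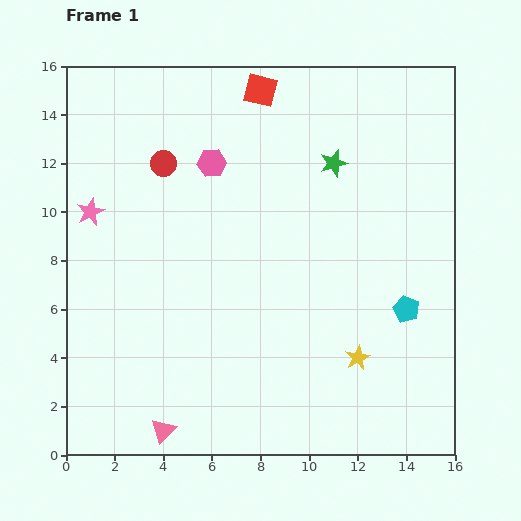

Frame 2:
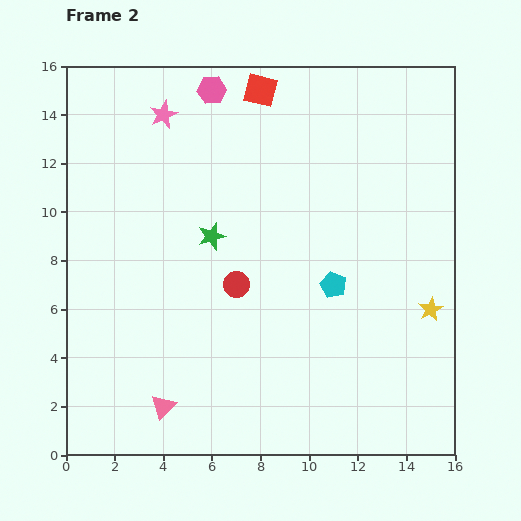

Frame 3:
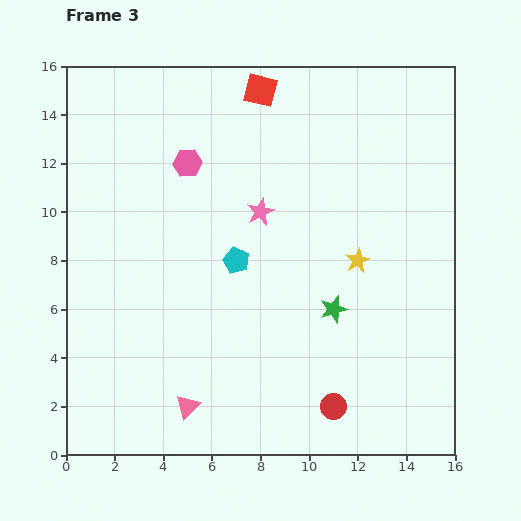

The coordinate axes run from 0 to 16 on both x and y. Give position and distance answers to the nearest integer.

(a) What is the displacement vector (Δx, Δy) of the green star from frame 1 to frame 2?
(-5, -3)

The green star was at (11, 12) in frame 1 and (6, 9) in frame 2.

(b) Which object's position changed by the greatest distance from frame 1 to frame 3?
the red circle

(moved 12; next 7)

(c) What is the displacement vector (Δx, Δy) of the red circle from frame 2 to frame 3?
(4, -5)

The red circle was at (7, 7) in frame 2 and (11, 2) in frame 3.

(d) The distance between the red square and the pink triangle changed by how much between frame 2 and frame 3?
-1

Distance in frame 2: 14. Distance in frame 3: 13.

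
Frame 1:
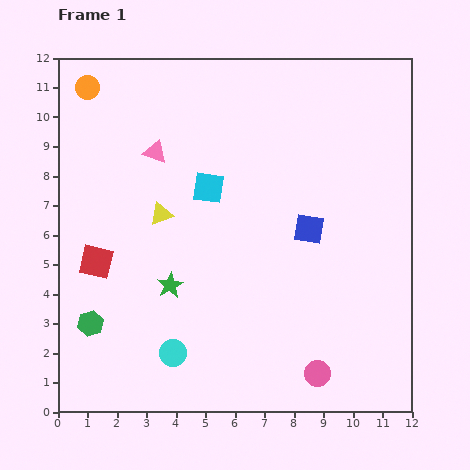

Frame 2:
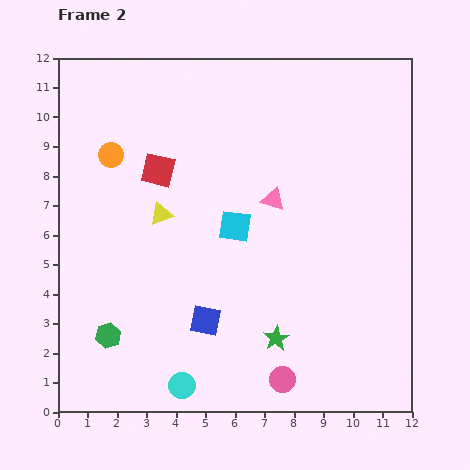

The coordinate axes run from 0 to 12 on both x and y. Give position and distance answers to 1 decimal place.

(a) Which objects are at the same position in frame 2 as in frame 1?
the yellow triangle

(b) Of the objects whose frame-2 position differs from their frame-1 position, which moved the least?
the green hexagon

(moved 0.7)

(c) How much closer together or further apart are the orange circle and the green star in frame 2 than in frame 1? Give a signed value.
+1.1

Distance in frame 1: 7.3. Distance in frame 2: 8.4.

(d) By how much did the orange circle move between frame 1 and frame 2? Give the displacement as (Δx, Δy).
(0.8, -2.3)

The orange circle was at (1.0, 11.0) in frame 1 and (1.8, 8.7) in frame 2.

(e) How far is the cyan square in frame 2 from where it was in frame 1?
1.6

The cyan square moved from (5.1, 7.6) to (6.0, 6.3), a distance of √(0.9² + 1.3²) ≈ 1.6.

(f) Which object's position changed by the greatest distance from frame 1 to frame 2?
the blue square

(moved 4.7; next 4.3)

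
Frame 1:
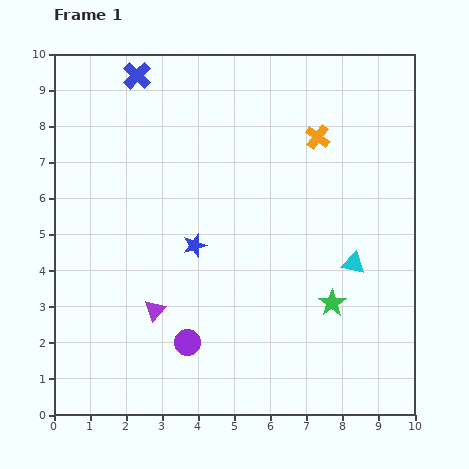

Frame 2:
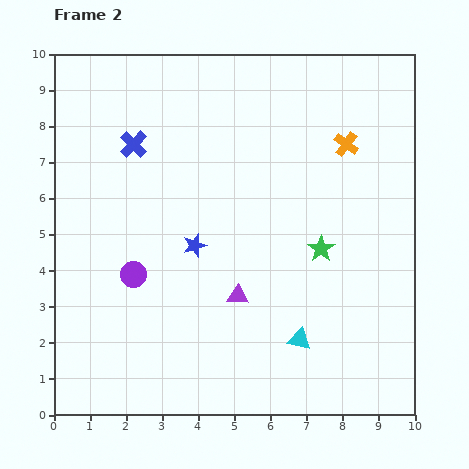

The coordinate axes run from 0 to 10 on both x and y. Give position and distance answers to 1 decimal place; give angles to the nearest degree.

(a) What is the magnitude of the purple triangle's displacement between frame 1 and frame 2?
2.3

The purple triangle moved from (2.8, 2.9) to (5.1, 3.3), a distance of √(2.3² + 0.4²) ≈ 2.3.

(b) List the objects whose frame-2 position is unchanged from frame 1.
the blue star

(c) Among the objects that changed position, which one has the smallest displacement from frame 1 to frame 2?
the orange cross

(moved 0.8)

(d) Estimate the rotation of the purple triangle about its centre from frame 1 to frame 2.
52° clockwise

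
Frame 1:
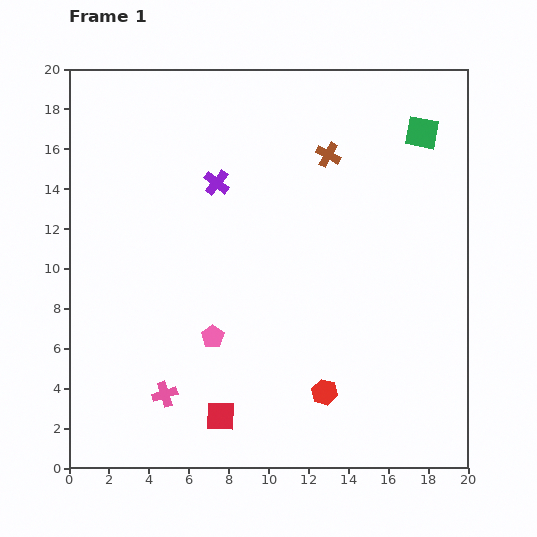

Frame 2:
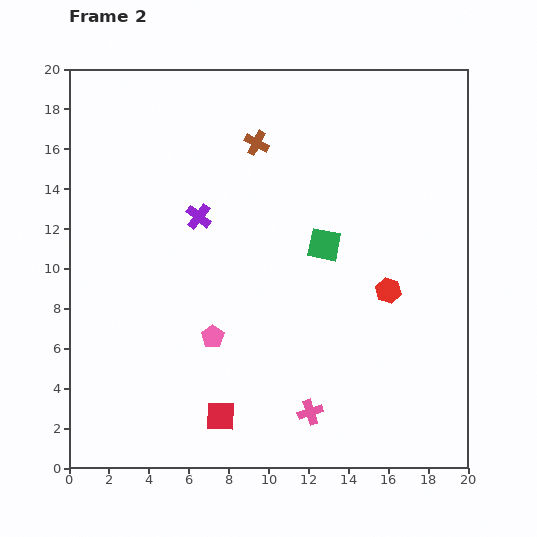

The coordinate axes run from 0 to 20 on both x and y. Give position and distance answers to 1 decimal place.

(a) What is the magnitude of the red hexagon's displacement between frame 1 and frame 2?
6.0

The red hexagon moved from (12.8, 3.8) to (16.0, 8.9), a distance of √(3.2² + 5.1²) ≈ 6.0.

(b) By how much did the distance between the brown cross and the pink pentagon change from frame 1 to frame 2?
-0.9

Distance in frame 1: 10.8. Distance in frame 2: 9.9.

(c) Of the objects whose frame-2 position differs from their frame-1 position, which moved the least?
the purple cross

(moved 1.9)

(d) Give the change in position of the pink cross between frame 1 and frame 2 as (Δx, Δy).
(7.3, -0.9)

The pink cross was at (4.8, 3.7) in frame 1 and (12.1, 2.8) in frame 2.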